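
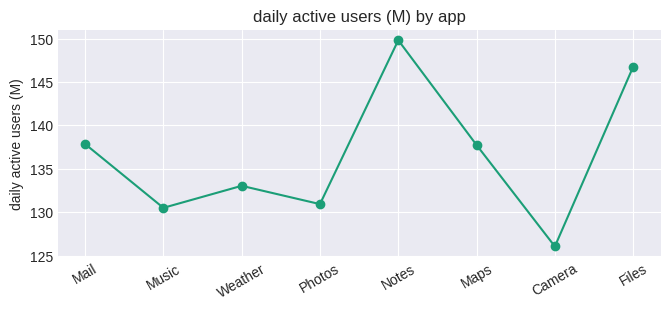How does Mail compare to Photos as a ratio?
Mail ≈ 138, Photos ≈ 130; 138/130 ≈ 1.06.

≈ 1.06×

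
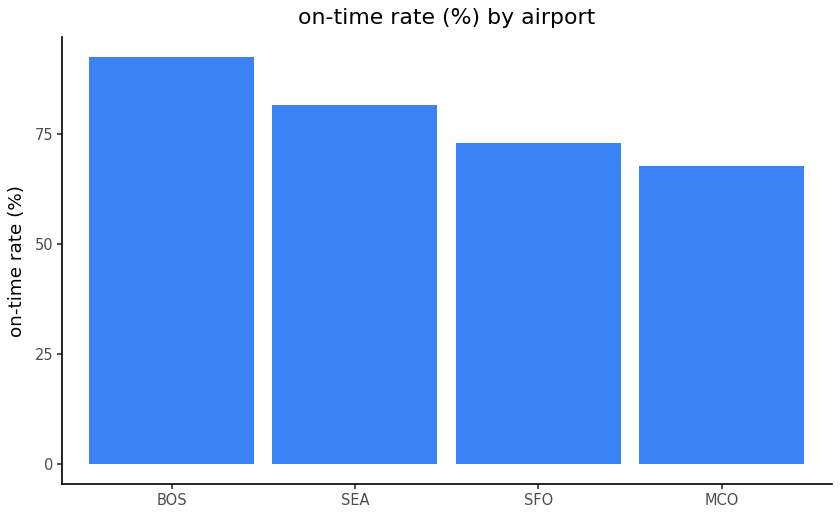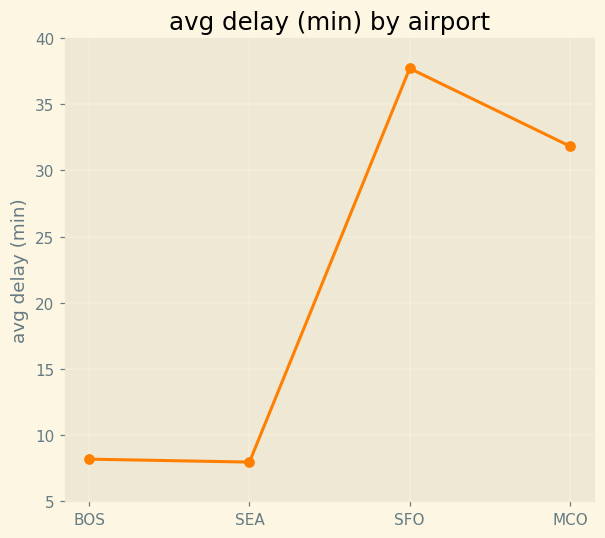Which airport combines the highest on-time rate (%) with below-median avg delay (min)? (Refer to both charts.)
Chart 2 median avg delay (min) ≈ 20; below-median airports: BOS, SEA. Among those, BOS has the highest on-time rate (%) (≈ 90).

BOS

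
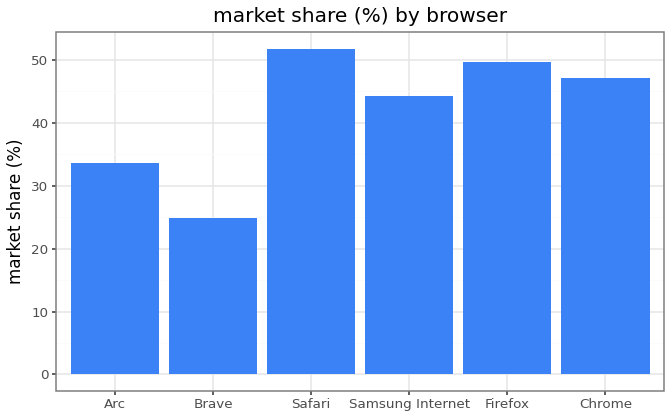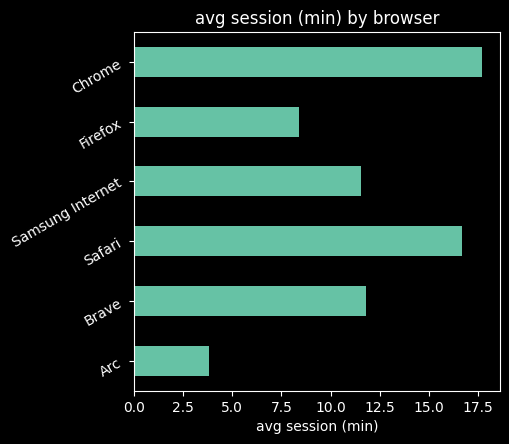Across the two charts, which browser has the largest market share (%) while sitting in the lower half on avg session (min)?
Chart 2 median avg session (min) ≈ 12; below-median browsers: Arc, Samsung Internet, Firefox. Among those, Firefox has the highest market share (%) (≈ 50).

Firefox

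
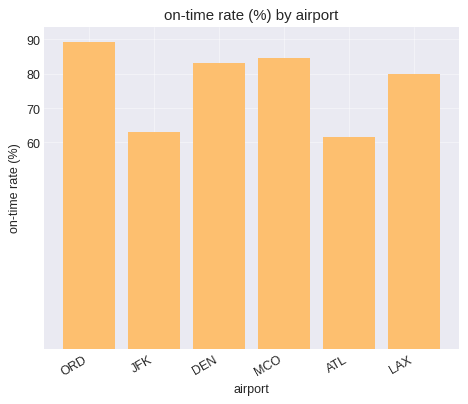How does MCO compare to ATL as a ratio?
MCO ≈ 80, ATL ≈ 60; 80/60 ≈ 1.33.

≈ 1.33×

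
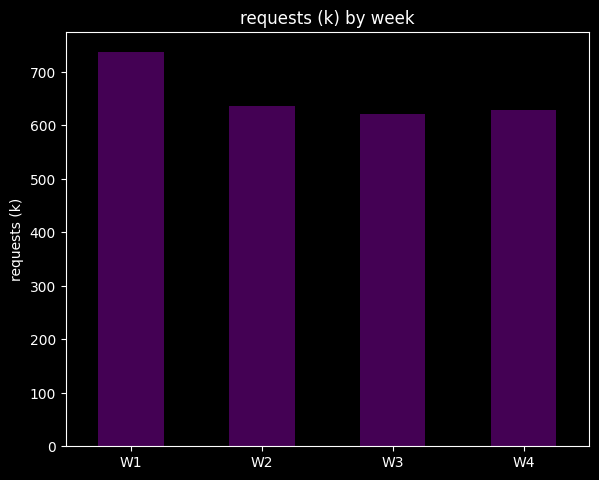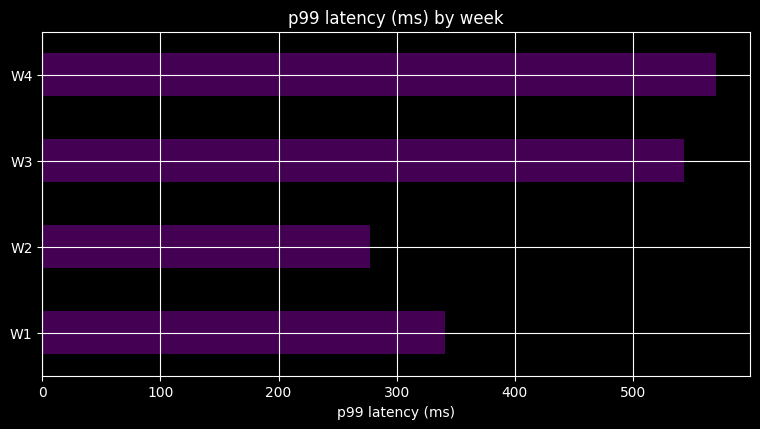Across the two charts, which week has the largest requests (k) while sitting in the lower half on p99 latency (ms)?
Chart 2 median p99 latency (ms) ≈ 400; below-median weeks: W1, W2. Among those, W1 has the highest requests (k) (≈ 700).

W1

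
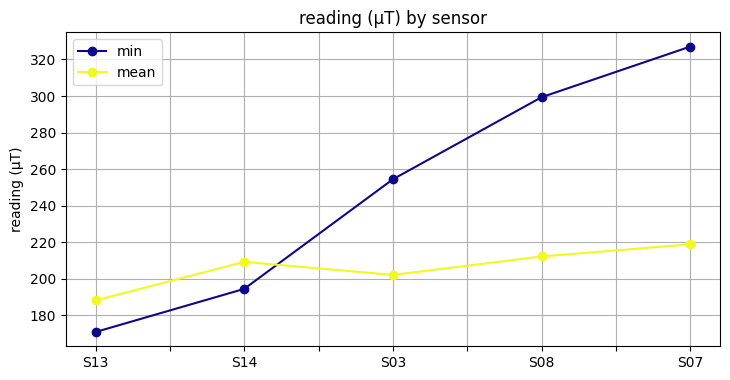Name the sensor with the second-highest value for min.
Top 3 for min: S07 ≈ 320, S08 ≈ 300, S03 ≈ 260.

S08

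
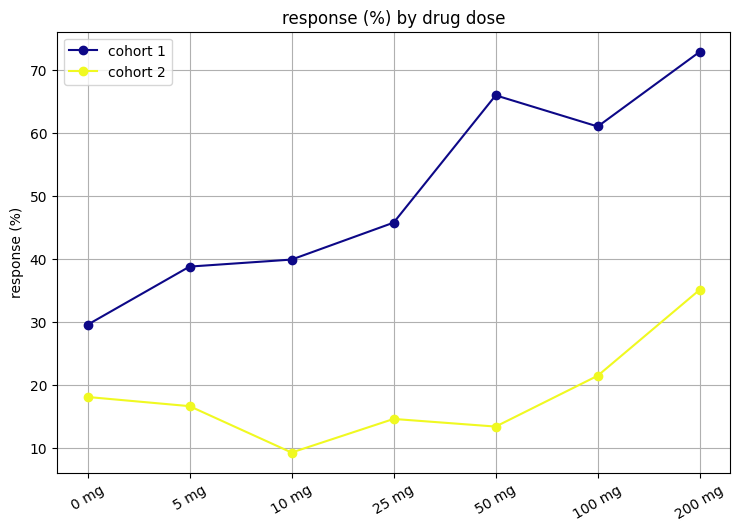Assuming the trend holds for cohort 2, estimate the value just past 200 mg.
≈ 55

Last three: 10, 20, 40 → slope ≈ 15/step → next ≈ 55.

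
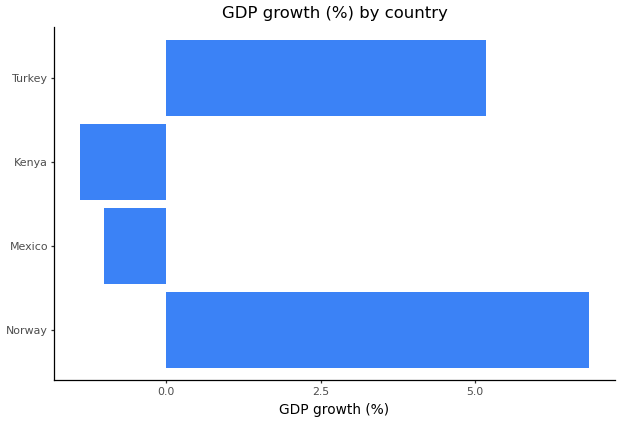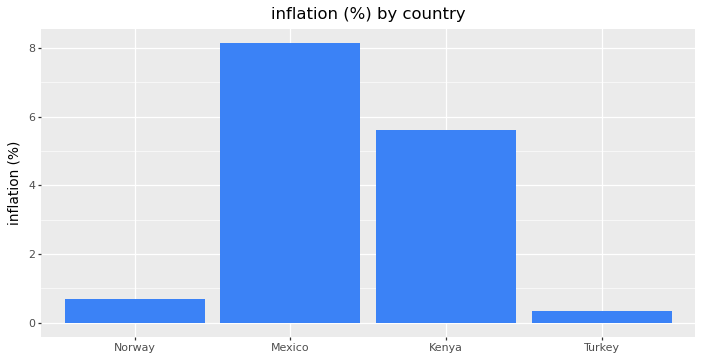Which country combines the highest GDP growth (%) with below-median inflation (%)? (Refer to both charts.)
Chart 2 median inflation (%) ≈ 3; below-median countries: Norway, Turkey. Among those, Norway has the highest GDP growth (%) (≈ 7).

Norway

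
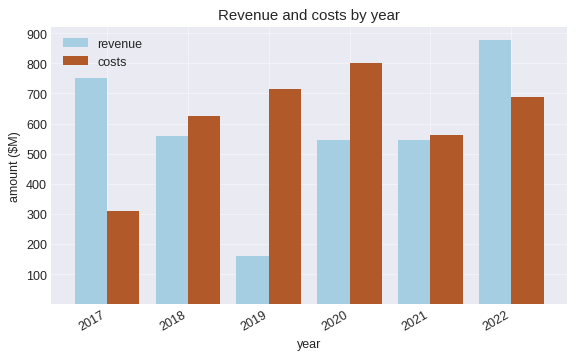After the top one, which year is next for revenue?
2017

Top 3 for revenue: 2022 ≈ 900, 2017 ≈ 800, 2018 ≈ 600.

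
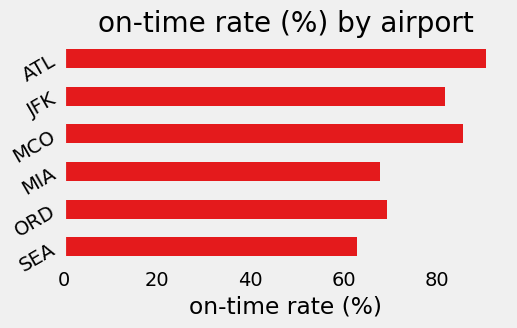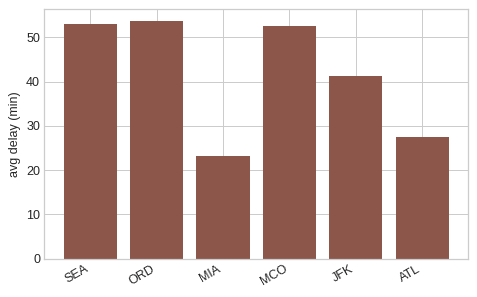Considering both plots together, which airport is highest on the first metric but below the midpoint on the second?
ATL

Chart 2 median avg delay (min) ≈ 45; below-median airports: MIA, JFK, ATL. Among those, ATL has the highest on-time rate (%) (≈ 90).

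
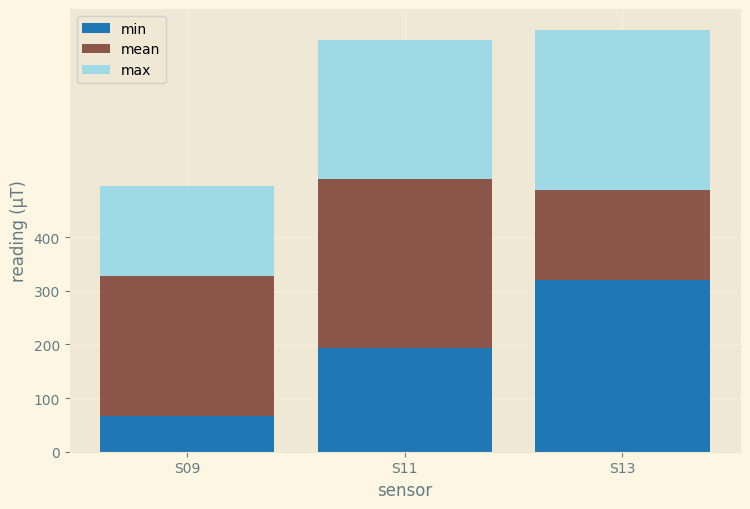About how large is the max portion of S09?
max top ≈ 500, bottom ≈ 300; segment ≈ 200.

≈ 200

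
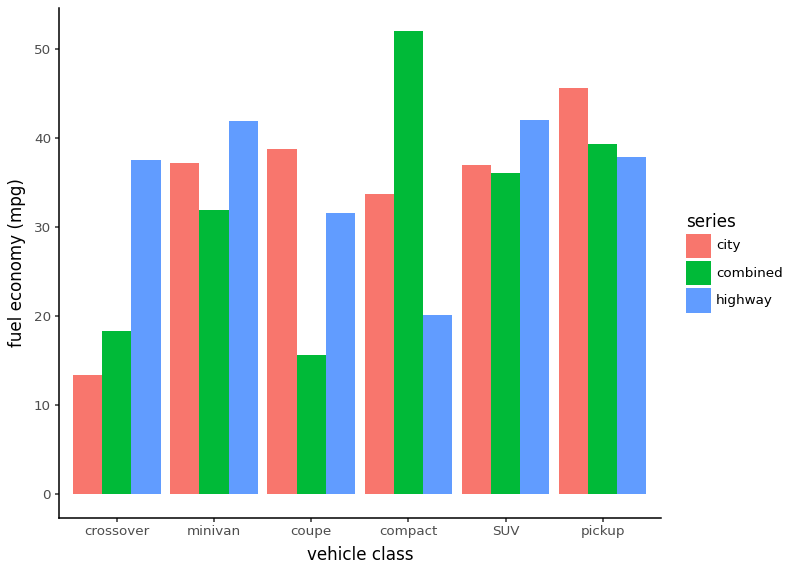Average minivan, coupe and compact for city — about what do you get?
≈ 37

(35 + 40 + 35) / 3 ≈ 37.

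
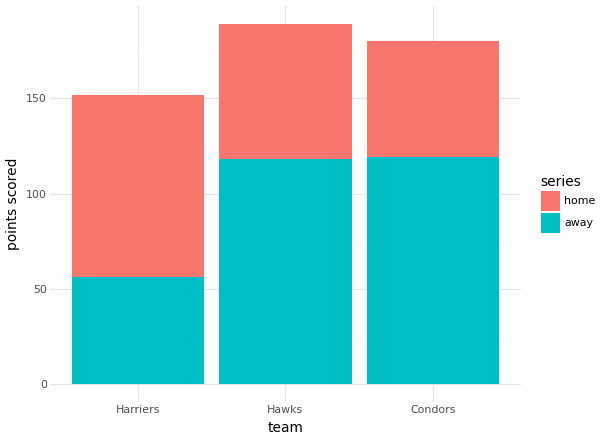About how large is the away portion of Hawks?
away top ≈ 120, bottom ≈ 0; segment ≈ 120.

≈ 120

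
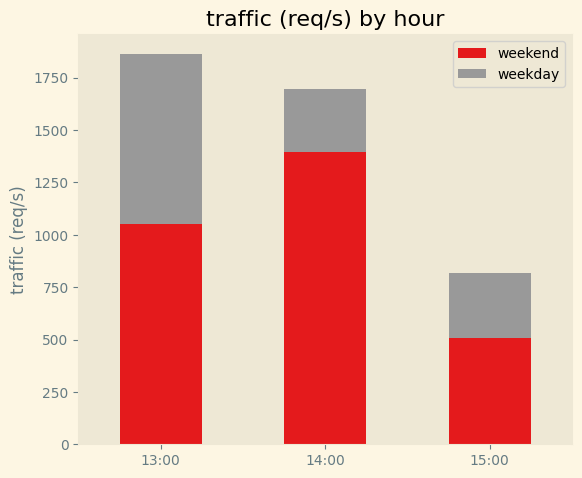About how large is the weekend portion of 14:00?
≈ 1400

weekend top ≈ 1400, bottom ≈ 0; segment ≈ 1400.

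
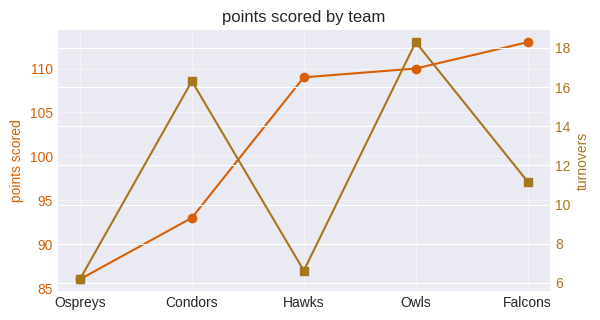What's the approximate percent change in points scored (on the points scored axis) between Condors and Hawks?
≈ +15.8%

Condors ≈ 95, Hawks ≈ 110; (110 − 95) / 95 ≈ +15.8%.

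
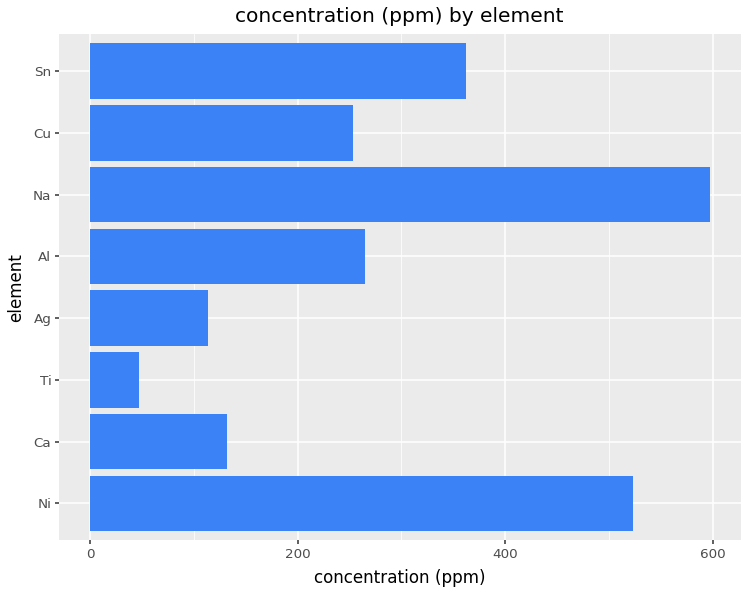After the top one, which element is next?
Ni

Top 3: Na ≈ 600, Ni ≈ 500, Sn ≈ 350.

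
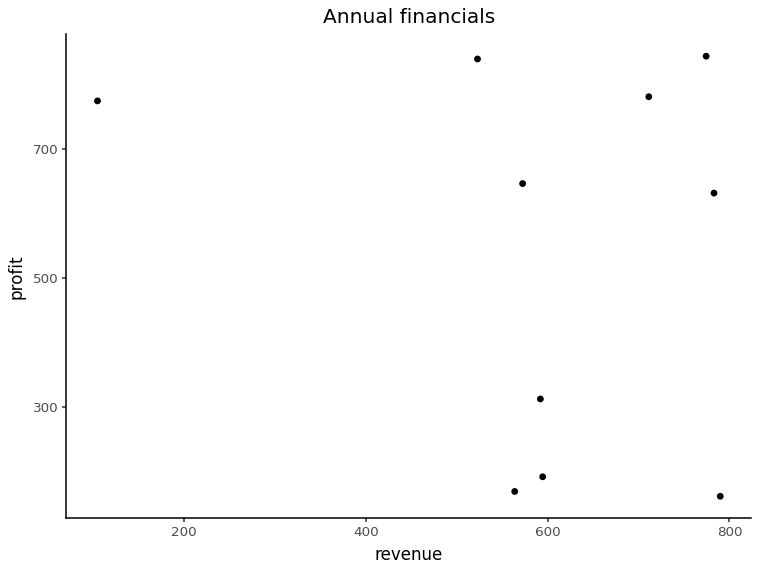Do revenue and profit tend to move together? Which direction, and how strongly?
Points are roughly uncorrelated; weak (|r| ≈ 0.2).

no clear correlation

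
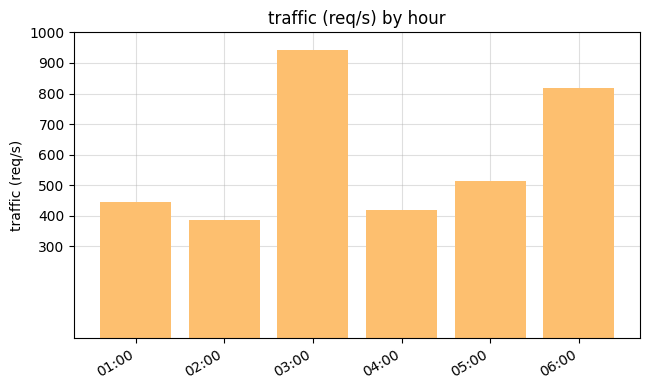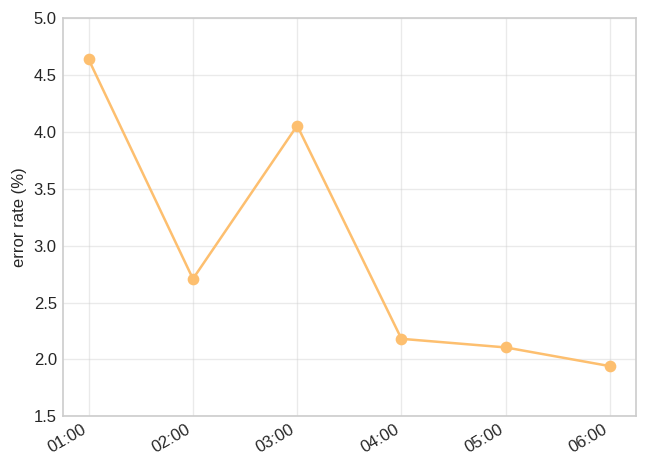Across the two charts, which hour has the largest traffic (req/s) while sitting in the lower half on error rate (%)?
Chart 2 median error rate (%) ≈ 2.5; below-median hours: 04:00, 05:00, 06:00. Among those, 06:00 has the highest traffic (req/s) (≈ 800).

06:00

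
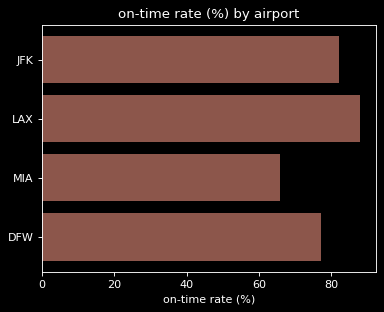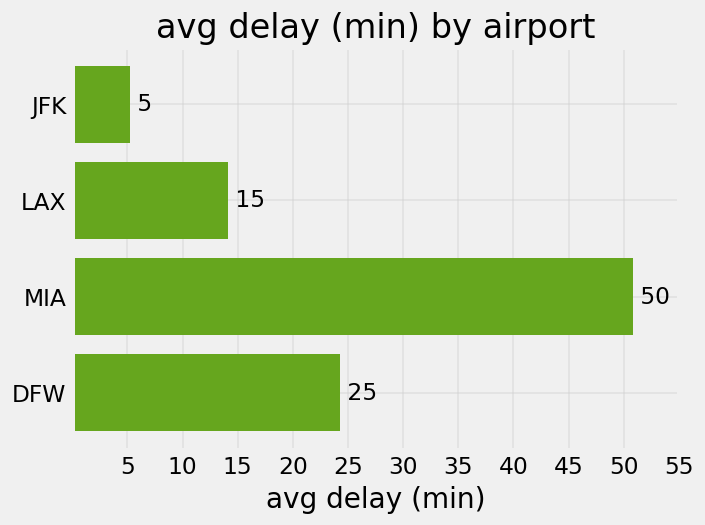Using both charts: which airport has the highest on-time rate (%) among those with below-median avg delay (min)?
Chart 2 median avg delay (min) ≈ 20; below-median airports: JFK, LAX. Among those, LAX has the highest on-time rate (%) (≈ 90).

LAX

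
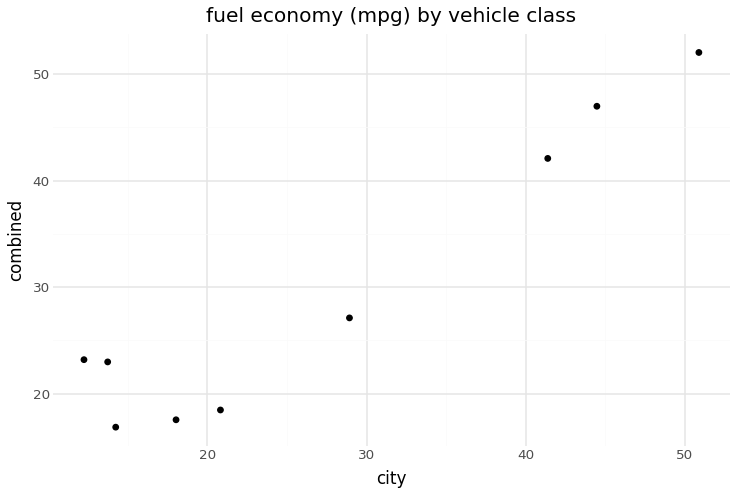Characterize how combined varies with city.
Points are positively correlated; strong (|r| ≈ 1.0).

positive, strong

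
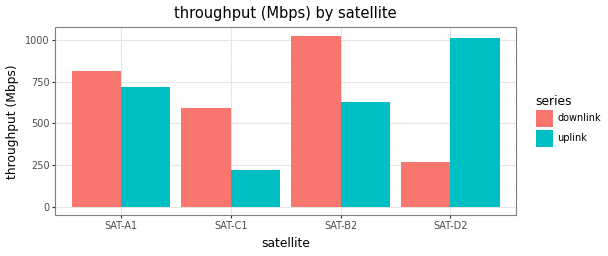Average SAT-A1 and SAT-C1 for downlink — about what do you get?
≈ 700

(800 + 600) / 2 ≈ 700.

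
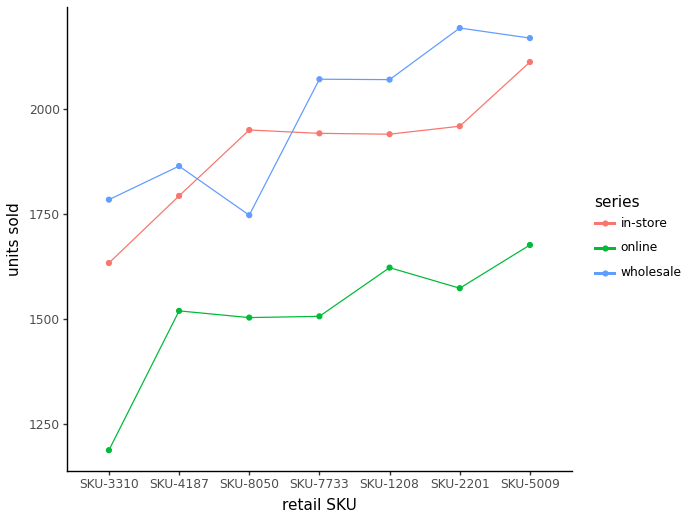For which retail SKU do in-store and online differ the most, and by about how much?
SKU-8050, ≈ 500

SKU-8050: in-store ≈ 2000, online ≈ 1500 → gap ≈ 500. Next-largest (SKU-3310) is only ≈ 400.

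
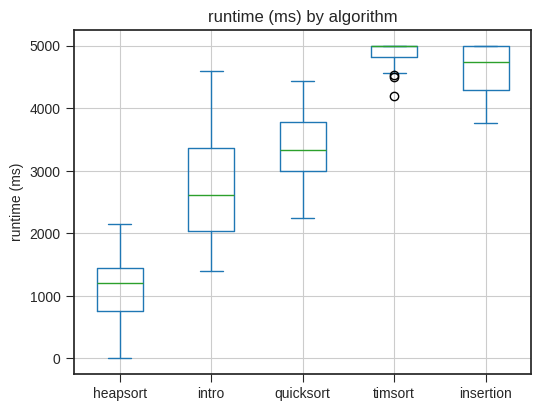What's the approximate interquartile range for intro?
≈ 1500

Q3 ≈ 3500, Q1 ≈ 2000; IQR ≈ 1500.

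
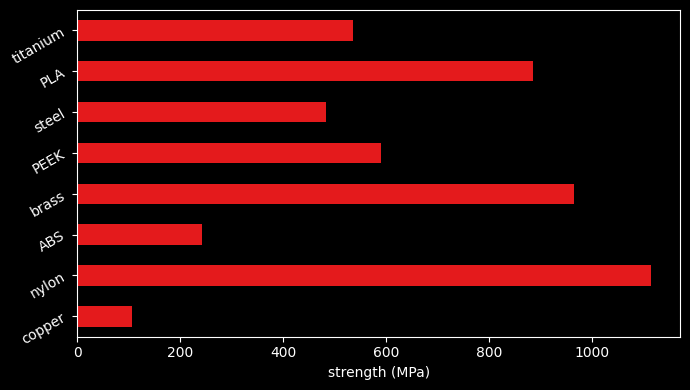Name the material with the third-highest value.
PLA

Top 4: nylon ≈ 1100, brass ≈ 1000, PLA ≈ 900, PEEK ≈ 600.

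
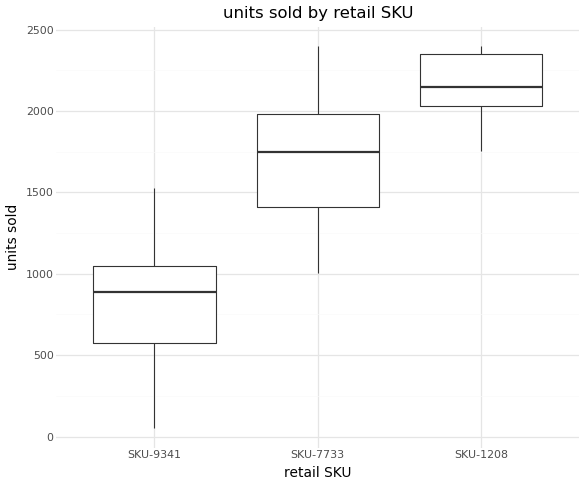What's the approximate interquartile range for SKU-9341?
≈ 400

Q3 ≈ 1000, Q1 ≈ 600; IQR ≈ 400.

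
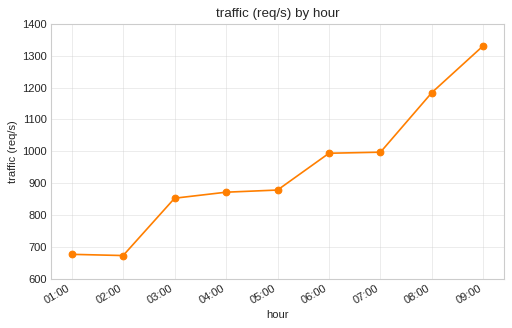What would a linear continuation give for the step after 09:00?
≈ 1450

Last three: 1000, 1200, 1300 → slope ≈ 150/step → next ≈ 1450.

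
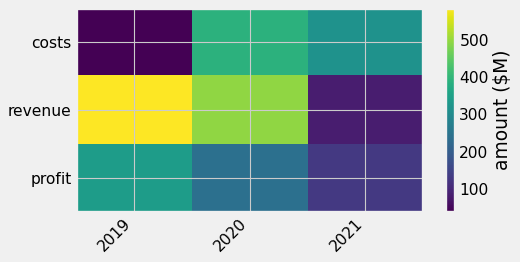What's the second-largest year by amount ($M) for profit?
Top 3 for profit: 2019 ≈ 350, 2020 ≈ 250, 2021 ≈ 150.

2020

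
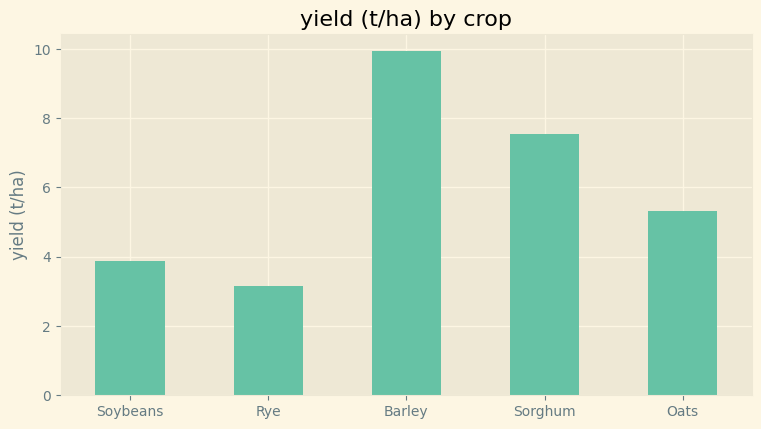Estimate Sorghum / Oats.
Sorghum ≈ 8, Oats ≈ 5; 8/5 ≈ 1.6.

≈ 1.6×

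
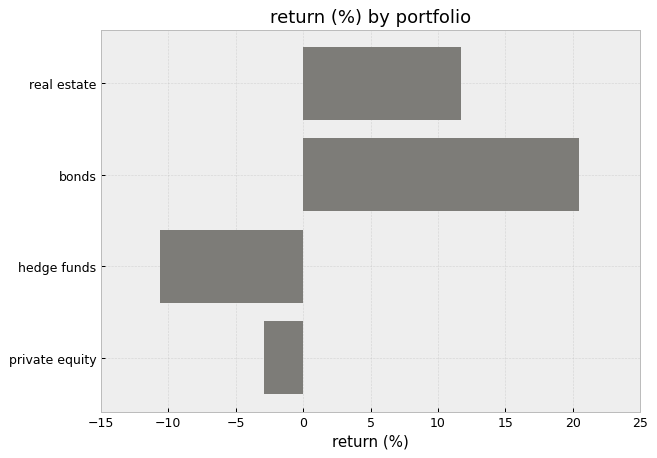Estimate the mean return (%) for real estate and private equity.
≈ 2

(10 + -5) / 2 ≈ 2.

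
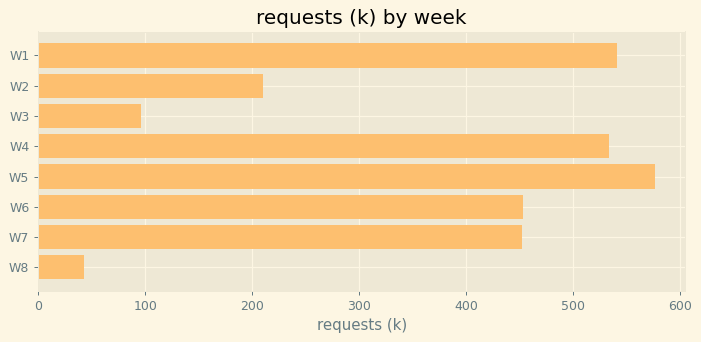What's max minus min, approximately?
Max W5 ≈ 600, min W8 ≈ 50; range ≈ 550.

≈ 550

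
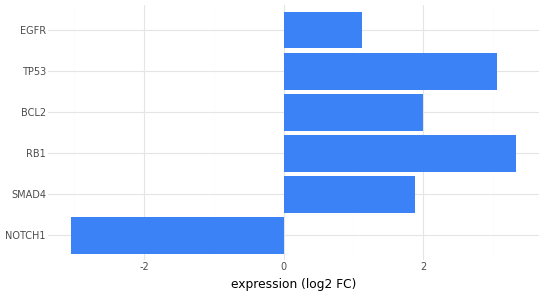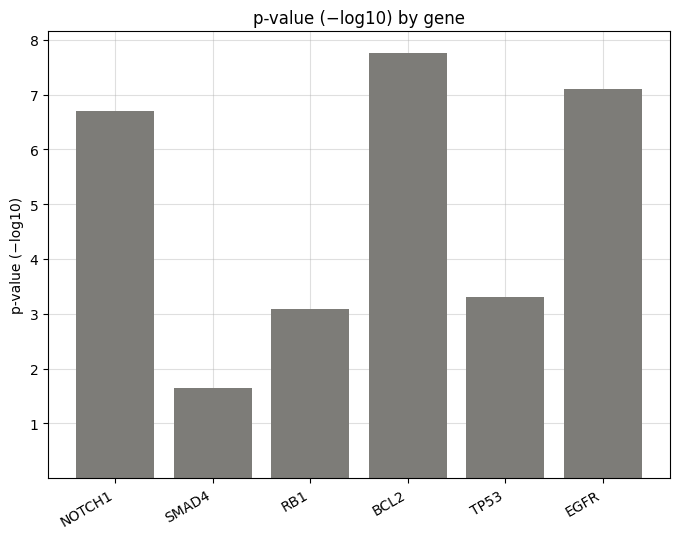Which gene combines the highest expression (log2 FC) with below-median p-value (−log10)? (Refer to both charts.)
RB1

Chart 2 median p-value (−log10) ≈ 5; below-median genes: SMAD4, RB1, TP53. Among those, RB1 has the highest expression (log2 FC) (≈ 3.5).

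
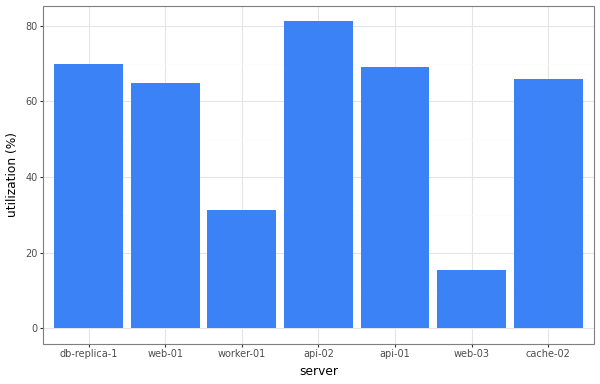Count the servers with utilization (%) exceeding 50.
Above 50: db-replica-1, web-01, api-02, api-01, cache-02.

5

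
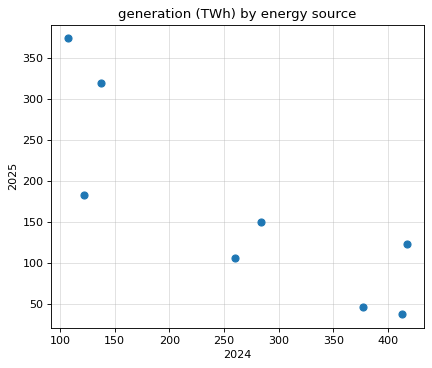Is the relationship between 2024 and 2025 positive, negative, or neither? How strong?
negative, strong

Points are negatively correlated; strong (|r| ≈ 0.8).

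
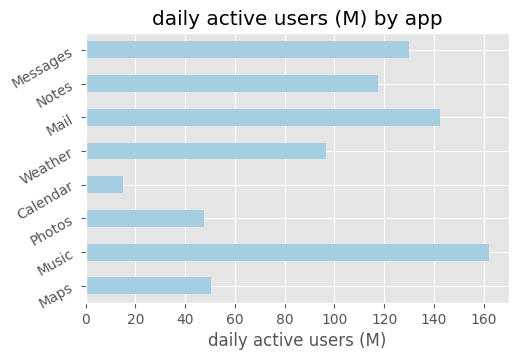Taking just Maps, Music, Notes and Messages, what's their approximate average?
(60 + 160 + 120 + 120) / 4 ≈ 115.

≈ 115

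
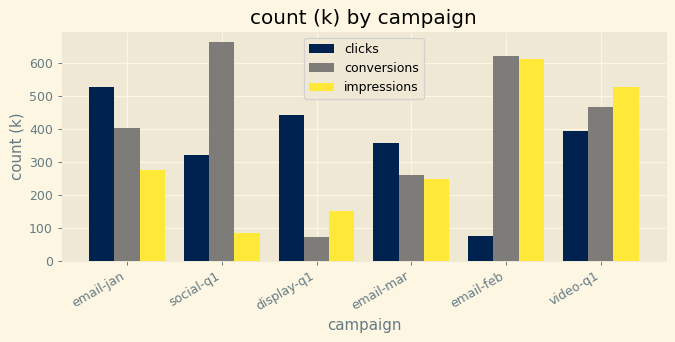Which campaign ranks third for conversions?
Top 4 for conversions: social-q1 ≈ 700, email-feb ≈ 600, video-q1 ≈ 500, email-jan ≈ 400.

video-q1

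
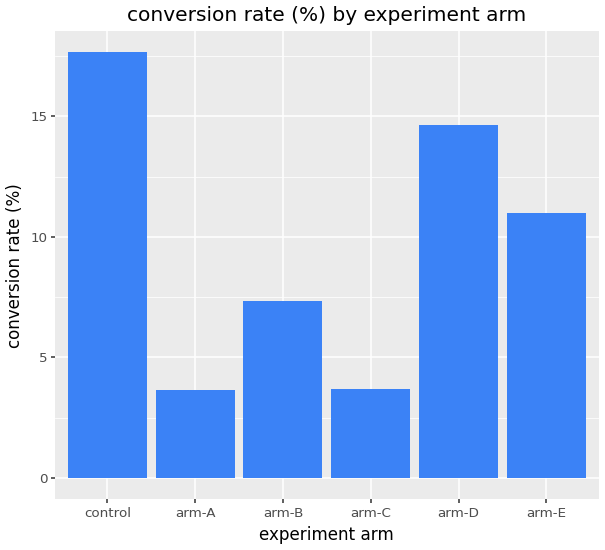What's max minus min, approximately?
Max control ≈ 18, min arm-A ≈ 4; range ≈ 14.

≈ 14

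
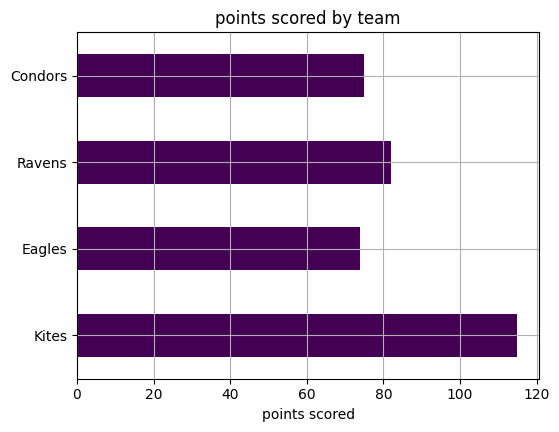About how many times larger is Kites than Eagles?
Kites ≈ 120, Eagles ≈ 70; 120/70 ≈ 1.71.

≈ 1.71×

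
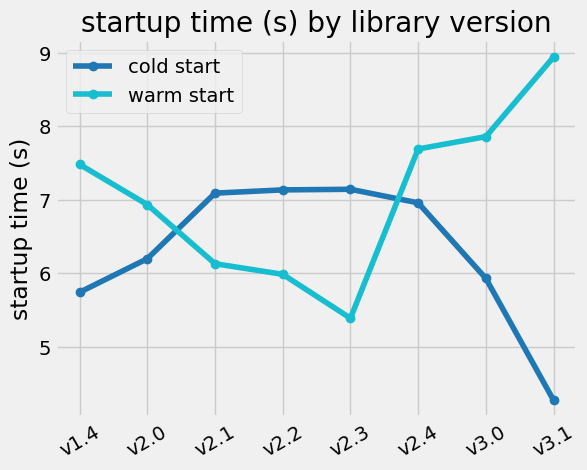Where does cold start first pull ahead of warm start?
v2.0: cold start ≈ 6.0 vs warm start ≈ 7.0 (not yet); v2.1: cold start ≈ 7.0 vs warm start ≈ 6.0 (first crossover).

v2.1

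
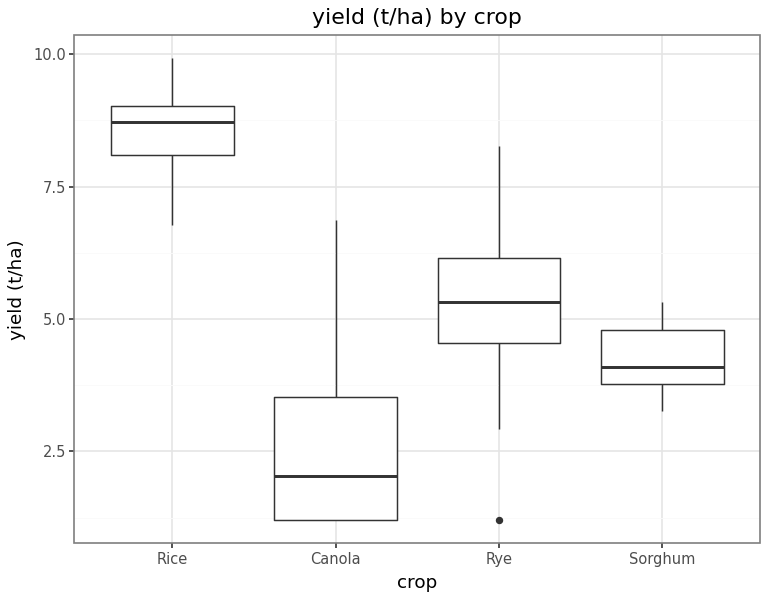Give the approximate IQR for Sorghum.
Q3 ≈ 5, Q1 ≈ 4; IQR ≈ 1.

≈ 1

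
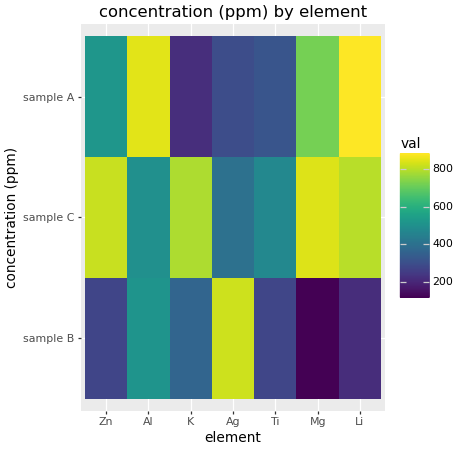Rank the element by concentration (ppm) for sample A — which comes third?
Mg

Top 4 for sample A: Li ≈ 900, Al ≈ 800, Mg ≈ 700, Zn ≈ 500.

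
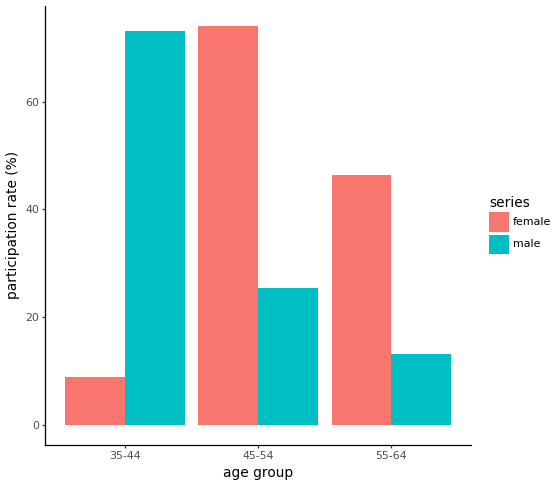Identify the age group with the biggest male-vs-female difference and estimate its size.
35-44: male ≈ 70, female ≈ 10 → gap ≈ 60. Next-largest (45-54) is only ≈ 40.

35-44, ≈ 60 %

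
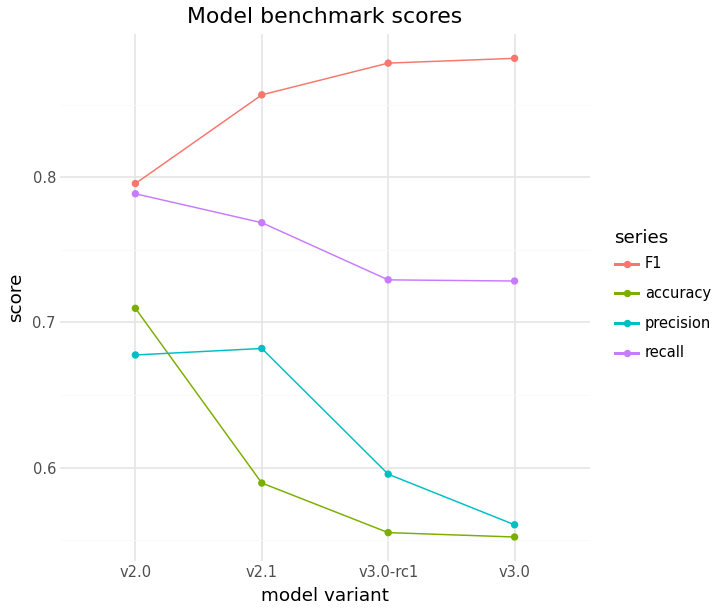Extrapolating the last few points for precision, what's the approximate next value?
Last three: 0.70, 0.60, 0.55 → slope ≈ -0.075/step → next ≈ 0.475.

≈ 0.475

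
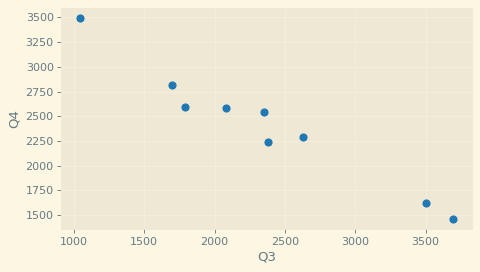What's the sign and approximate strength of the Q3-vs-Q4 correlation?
negative, strong

Points are negatively correlated; strong (|r| ≈ 1.0).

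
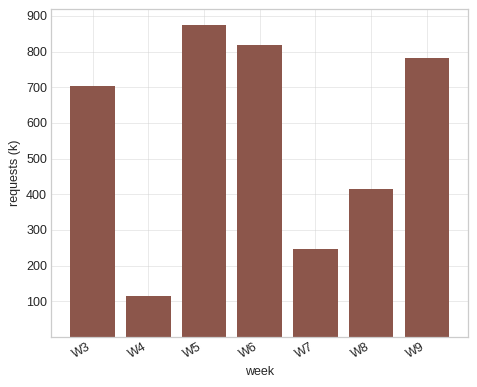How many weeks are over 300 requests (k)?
Above 300: W3, W5, W6, W8, W9.

5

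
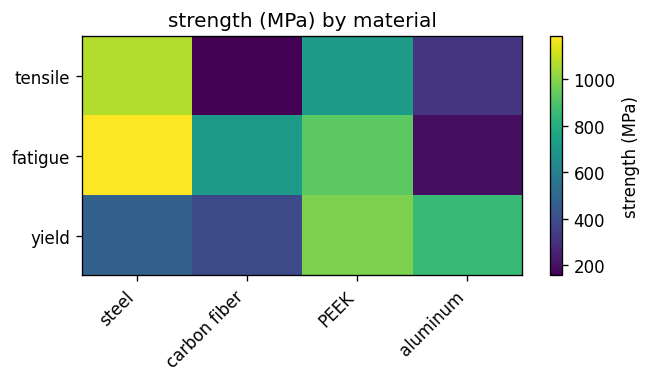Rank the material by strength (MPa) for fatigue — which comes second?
Top 3 for fatigue: steel ≈ 1200, PEEK ≈ 900, carbon fiber ≈ 700.

PEEK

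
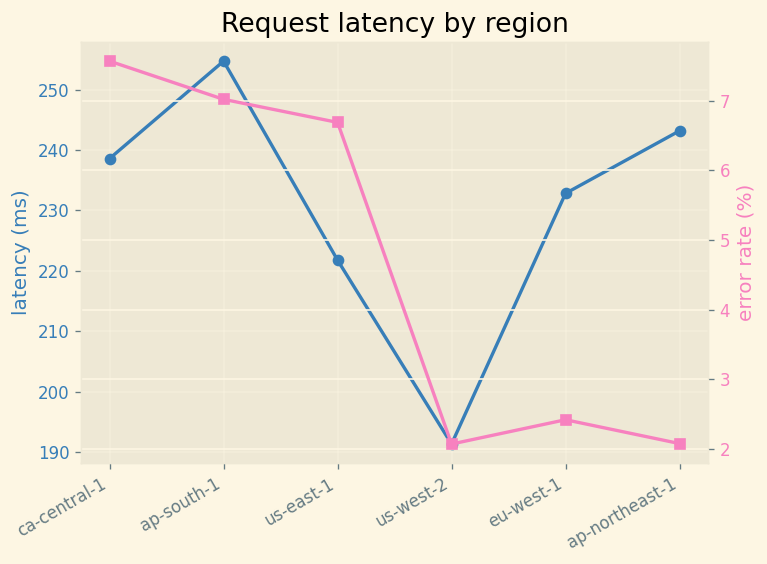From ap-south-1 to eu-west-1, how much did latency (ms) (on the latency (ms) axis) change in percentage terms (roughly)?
ap-south-1 ≈ 250, eu-west-1 ≈ 230; (230 − 250) / 250 ≈ -8%.

≈ -8%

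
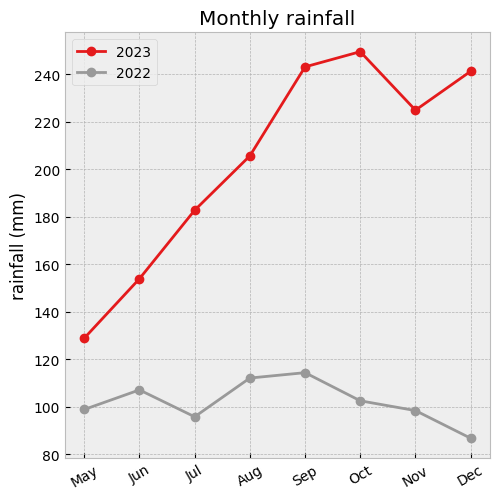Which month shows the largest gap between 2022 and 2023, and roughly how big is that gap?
Dec: 2022 ≈ 80, 2023 ≈ 240 → gap ≈ 160. Next-largest (Oct) is only ≈ 140.

Dec, ≈ 160 mm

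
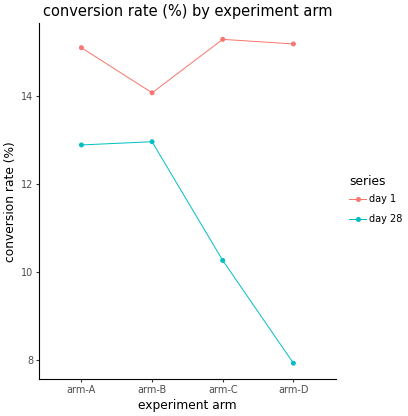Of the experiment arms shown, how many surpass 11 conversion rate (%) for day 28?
Above 11: arm-A, arm-B.

2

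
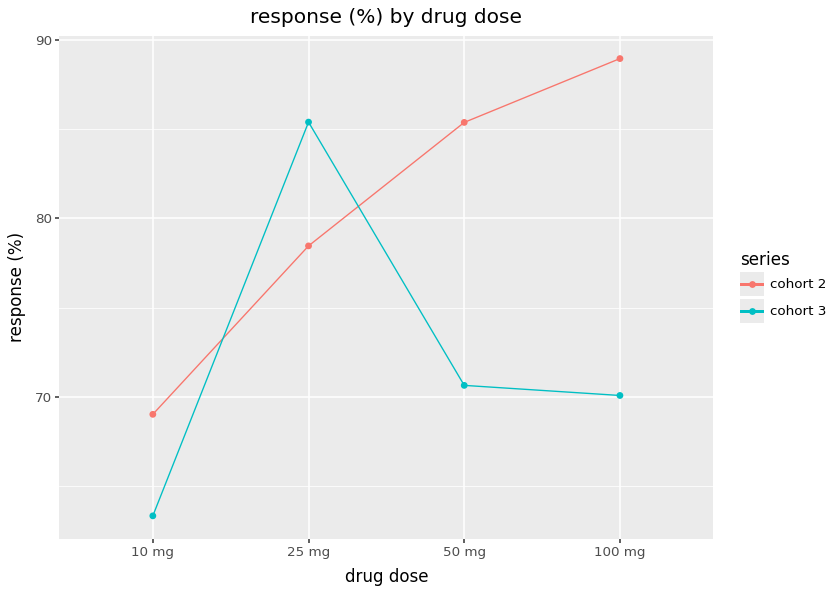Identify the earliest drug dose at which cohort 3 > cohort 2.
10 mg: cohort 3 ≈ 65 vs cohort 2 ≈ 70 (not yet); 25 mg: cohort 3 ≈ 85 vs cohort 2 ≈ 80 (first crossover).

25 mg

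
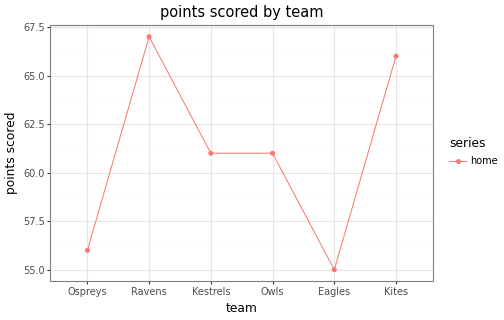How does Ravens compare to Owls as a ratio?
Ravens ≈ 67, Owls ≈ 61; 67/61 ≈ 1.1.

≈ 1.1×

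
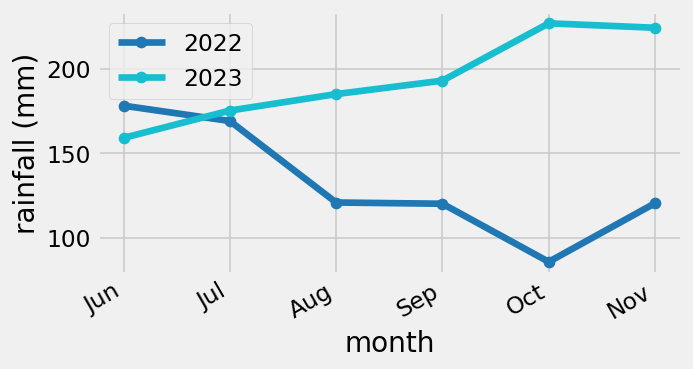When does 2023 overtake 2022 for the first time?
Jul

Jun: 2023 ≈ 160 vs 2022 ≈ 180 (not yet); Jul: 2023 ≈ 180 vs 2022 ≈ 160 (first crossover).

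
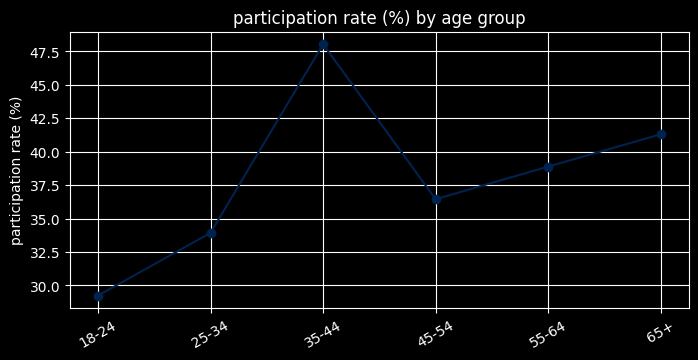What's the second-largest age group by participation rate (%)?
65+

Top 3: 35-44 ≈ 48, 65+ ≈ 42, 55-64 ≈ 38.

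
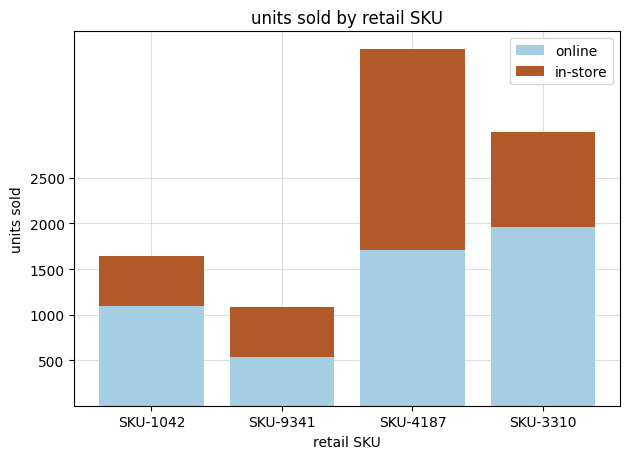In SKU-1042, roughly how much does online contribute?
≈ 1000

online top ≈ 1000, bottom ≈ 0; segment ≈ 1000.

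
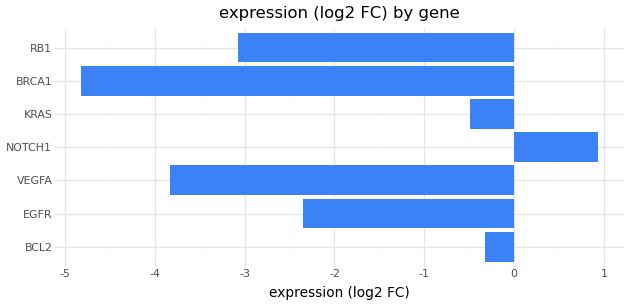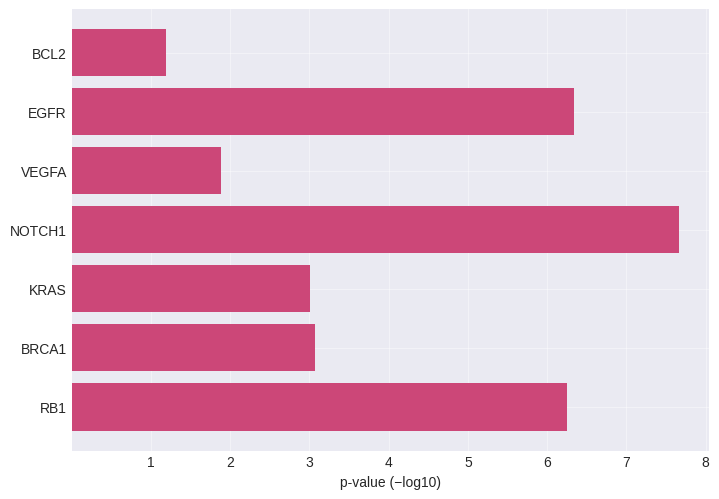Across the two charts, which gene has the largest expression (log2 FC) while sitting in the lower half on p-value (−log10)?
BCL2

Chart 2 median p-value (−log10) ≈ 3; below-median genes: BCL2, VEGFA, KRAS. Among those, BCL2 has the highest expression (log2 FC) (≈ -0.3).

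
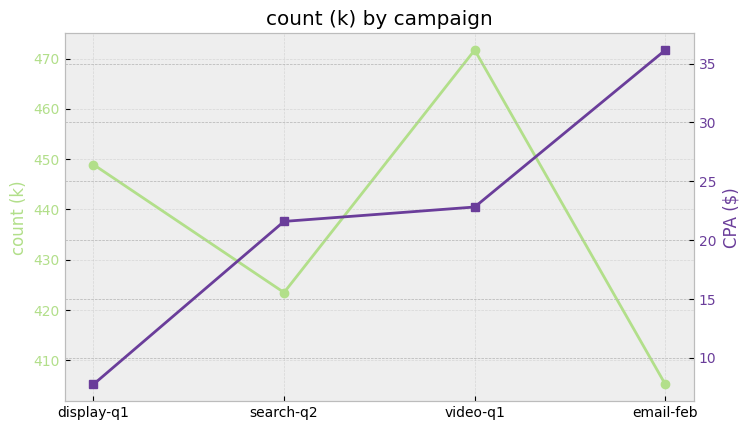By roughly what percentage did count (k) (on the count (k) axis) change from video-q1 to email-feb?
≈ -12.8%

video-q1 ≈ 470, email-feb ≈ 410; (410 − 470) / 470 ≈ -12.8%.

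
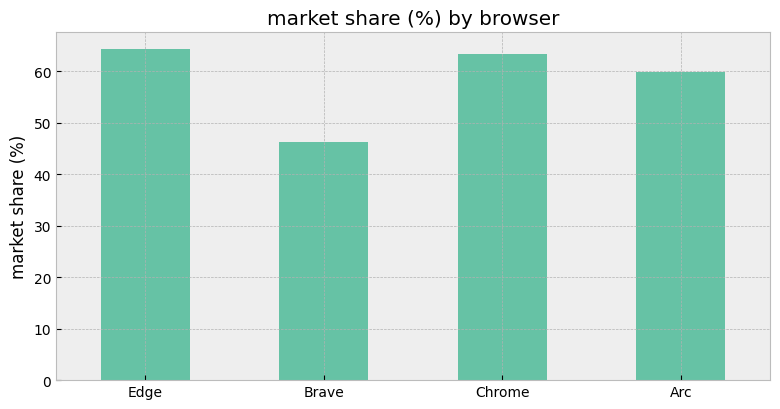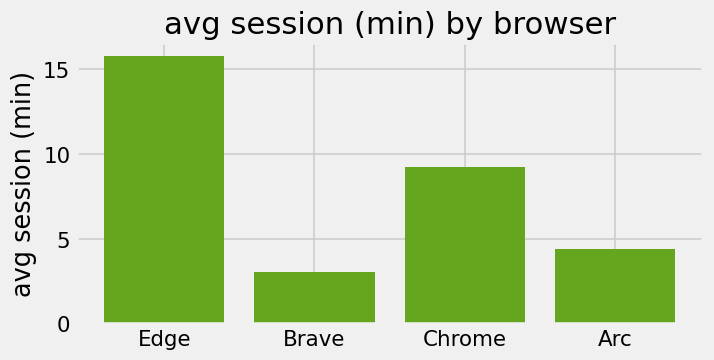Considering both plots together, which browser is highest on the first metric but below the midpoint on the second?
Arc

Chart 2 median avg session (min) ≈ 6; below-median browsers: Brave, Arc. Among those, Arc has the highest market share (%) (≈ 60).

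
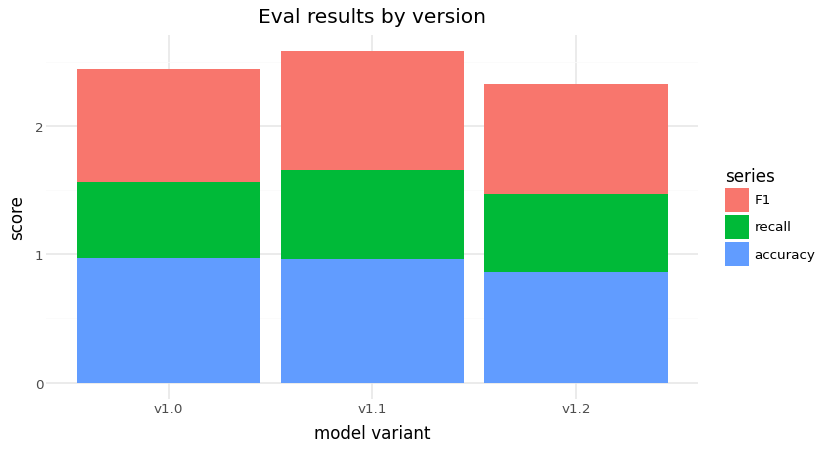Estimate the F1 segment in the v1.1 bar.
F1 top ≈ 2.5, bottom ≈ 1.5; segment ≈ 1.0.

≈ 1.0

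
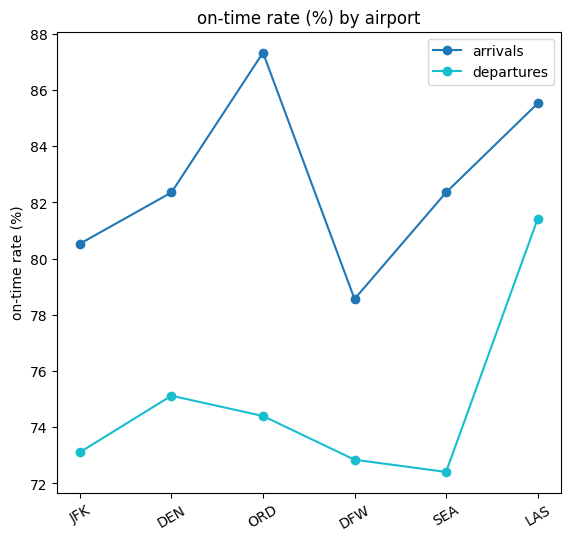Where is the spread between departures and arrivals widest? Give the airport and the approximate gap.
ORD, ≈ 14 %

ORD: departures ≈ 74, arrivals ≈ 88 → gap ≈ 14. Next-largest (SEA) is only ≈ 10.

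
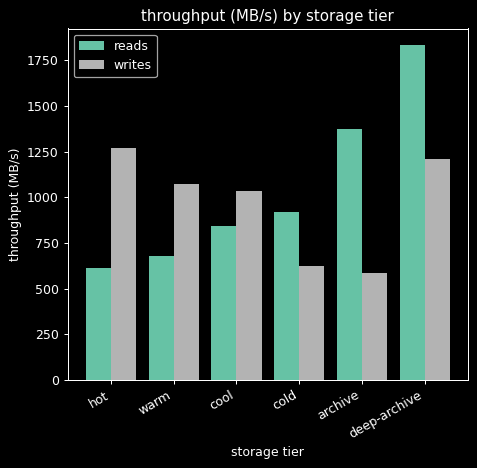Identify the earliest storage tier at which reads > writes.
cold

cool: reads ≈ 800 vs writes ≈ 1000 (not yet); cold: reads ≈ 1000 vs writes ≈ 600 (first crossover).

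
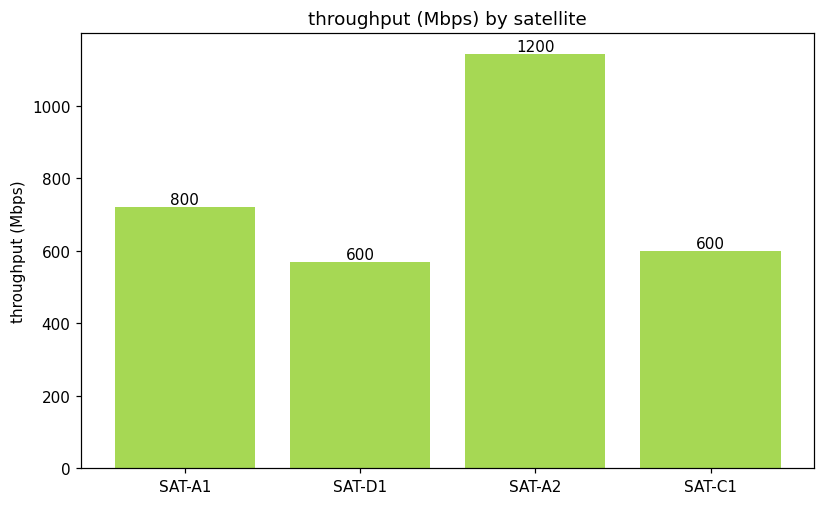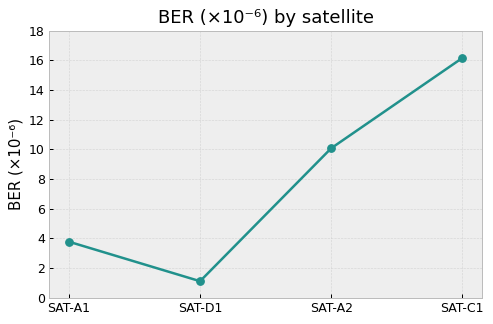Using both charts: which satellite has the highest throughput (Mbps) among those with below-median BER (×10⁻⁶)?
SAT-A1

Chart 2 median BER (×10⁻⁶) ≈ 6; below-median satellites: SAT-A1, SAT-D1. Among those, SAT-A1 has the highest throughput (Mbps) (≈ 800).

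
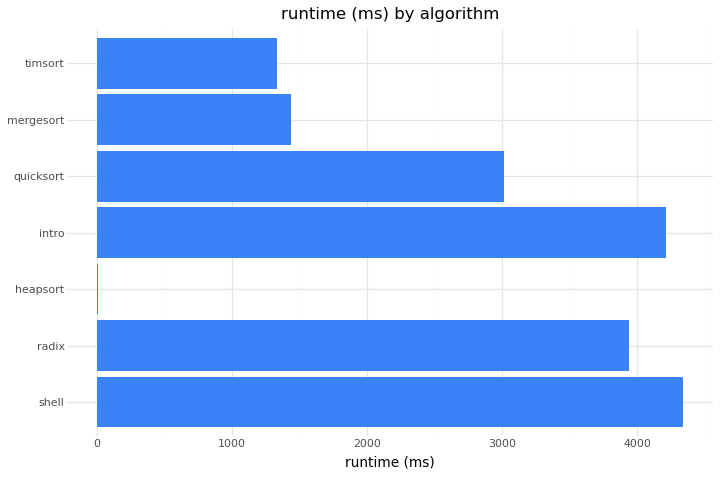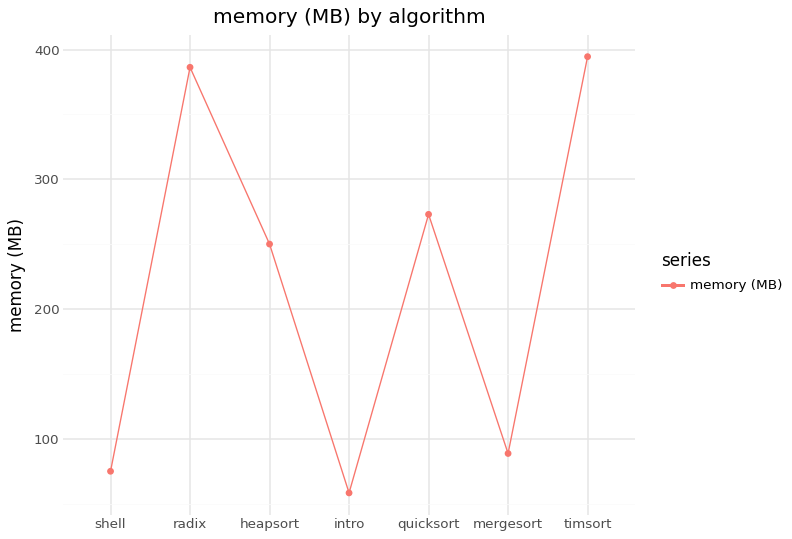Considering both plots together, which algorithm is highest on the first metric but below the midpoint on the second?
Chart 2 median memory (MB) ≈ 250; below-median algorithms: shell, intro, mergesort. Among those, shell has the highest runtime (ms) (≈ 4500).

shell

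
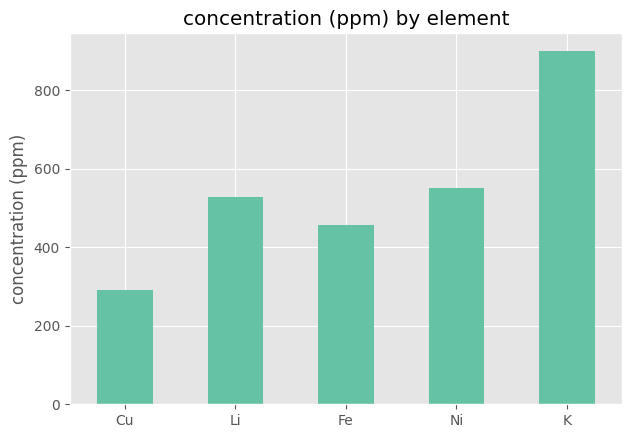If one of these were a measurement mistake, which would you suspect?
K ≈ 900; the rest sit between ≈ 300 and ≈ 600.

K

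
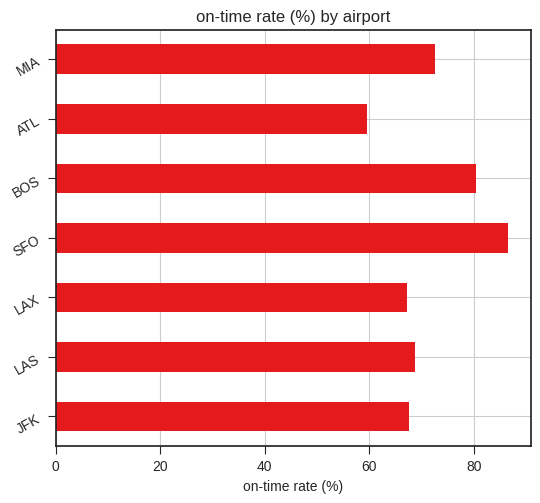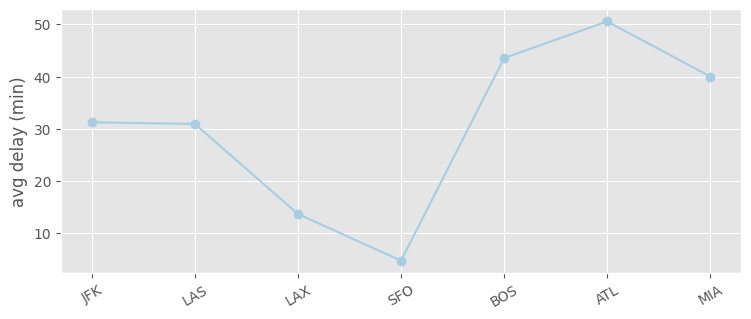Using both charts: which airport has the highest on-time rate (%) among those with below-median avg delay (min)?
SFO

Chart 2 median avg delay (min) ≈ 30; below-median airports: LAS, LAX, SFO. Among those, SFO has the highest on-time rate (%) (≈ 90).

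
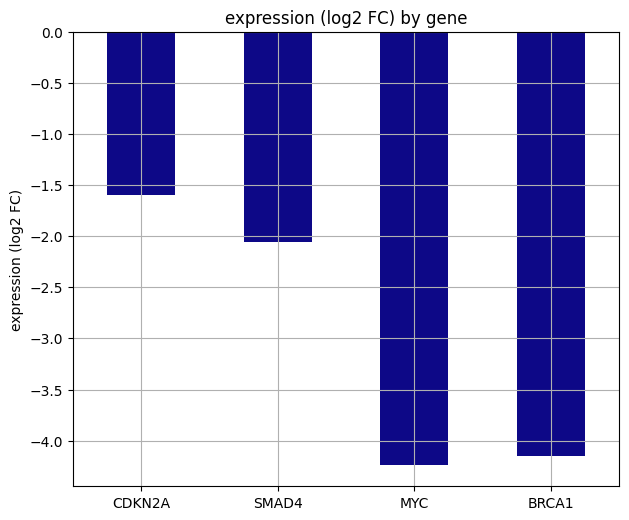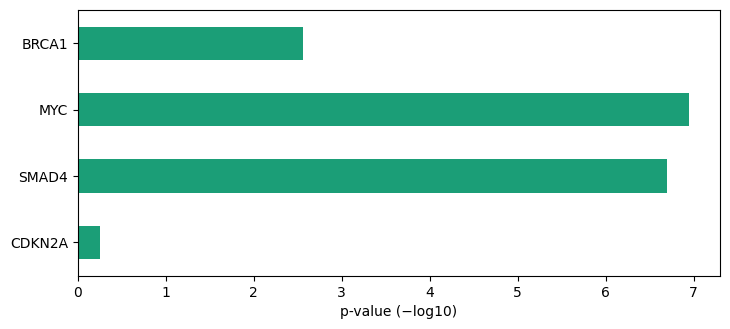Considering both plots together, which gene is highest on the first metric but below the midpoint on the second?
Chart 2 median p-value (−log10) ≈ 5; below-median genes: CDKN2A, BRCA1. Among those, CDKN2A has the highest expression (log2 FC) (≈ -2).

CDKN2A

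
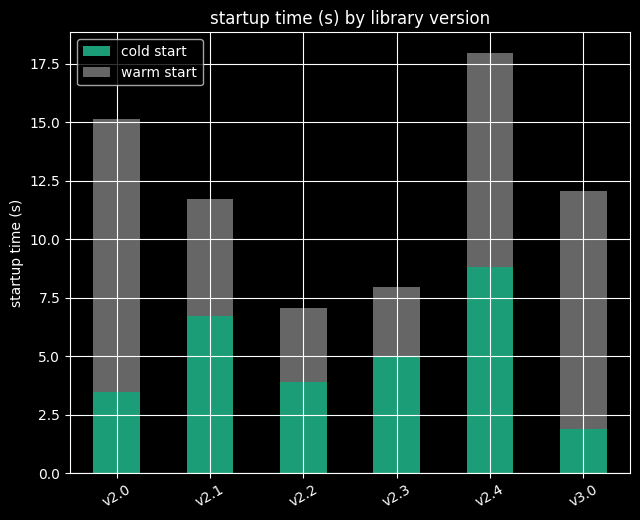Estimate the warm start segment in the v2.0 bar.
warm start top ≈ 16, bottom ≈ 4; segment ≈ 12.

≈ 12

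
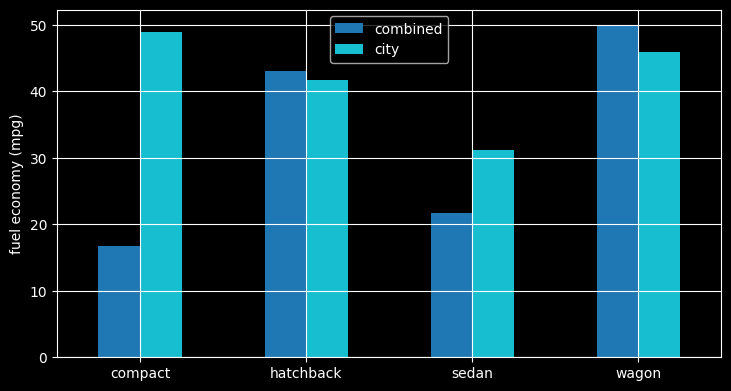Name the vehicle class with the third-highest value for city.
hatchback

Top 4 for city: compact ≈ 50, wagon ≈ 45, hatchback ≈ 40, sedan ≈ 30.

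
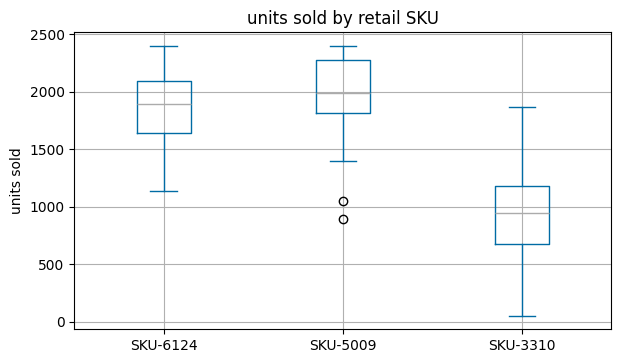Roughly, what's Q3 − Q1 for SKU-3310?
Q3 ≈ 1200, Q1 ≈ 700; IQR ≈ 500.

≈ 500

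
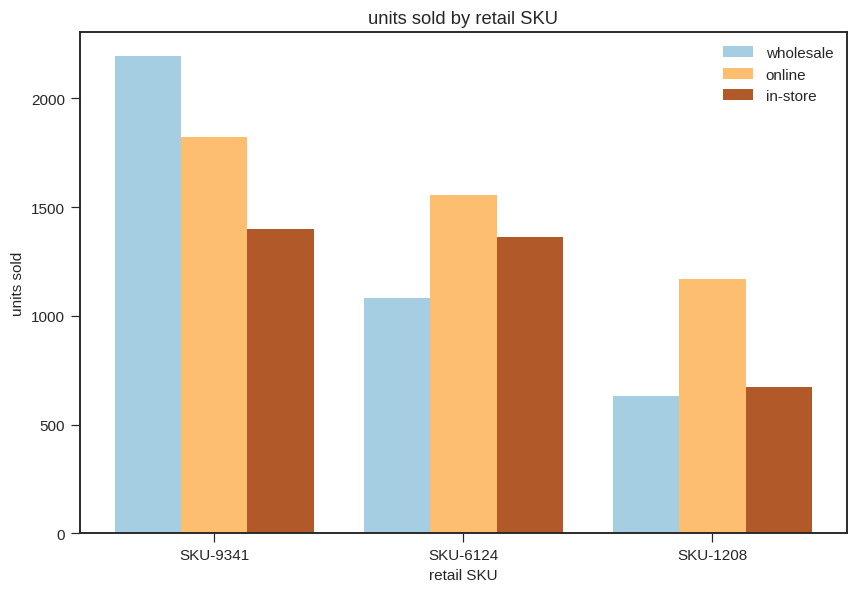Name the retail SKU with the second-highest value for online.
SKU-6124

Top 3 for online: SKU-9341 ≈ 1800, SKU-6124 ≈ 1600, SKU-1208 ≈ 1200.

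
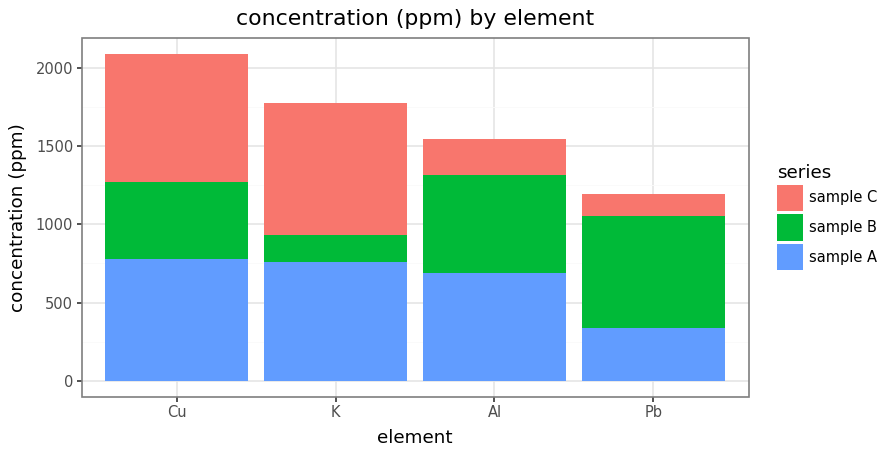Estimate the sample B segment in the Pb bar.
sample B top ≈ 1000, bottom ≈ 400; segment ≈ 600.

≈ 600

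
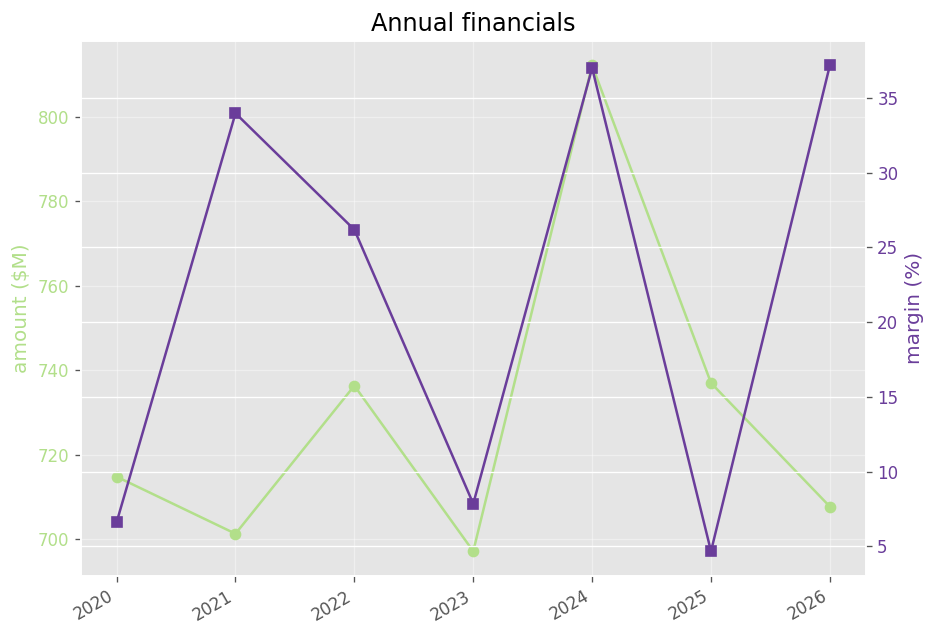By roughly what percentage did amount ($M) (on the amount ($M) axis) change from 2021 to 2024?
≈ +15.7%

2021 ≈ 700, 2024 ≈ 810; (810 − 700) / 700 ≈ +15.7%.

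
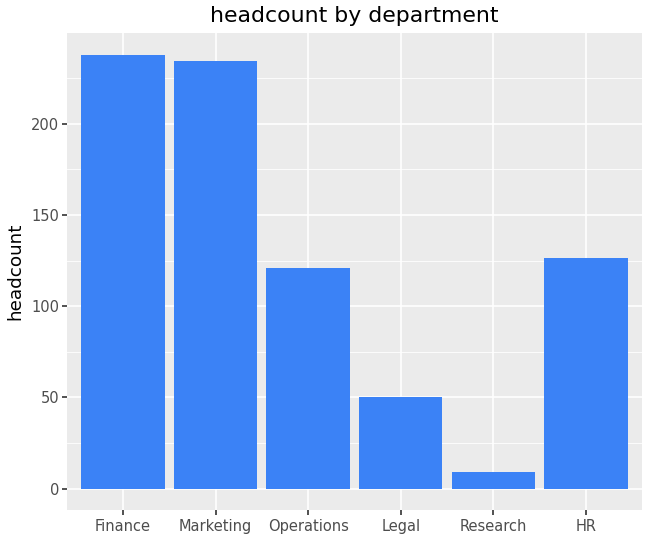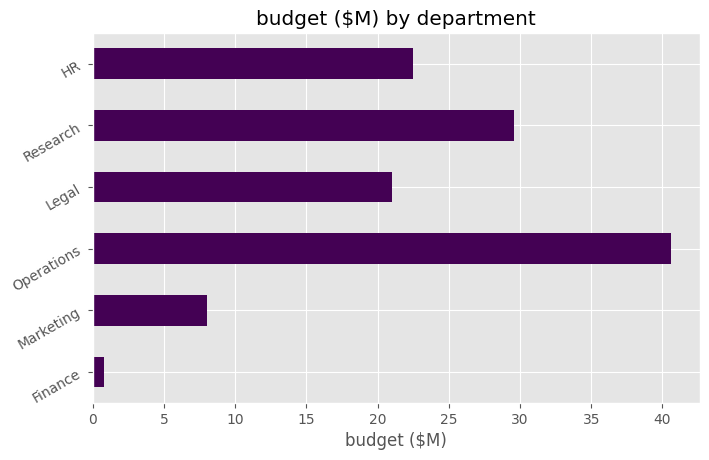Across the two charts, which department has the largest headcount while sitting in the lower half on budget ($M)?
Chart 2 median budget ($M) ≈ 20; below-median departments: Finance, Marketing, Legal. Among those, Finance has the highest headcount (≈ 250).

Finance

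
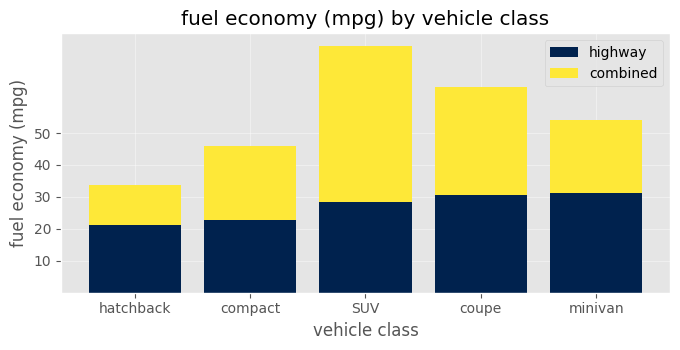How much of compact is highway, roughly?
≈ 20

highway top ≈ 20, bottom ≈ 0; segment ≈ 20.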